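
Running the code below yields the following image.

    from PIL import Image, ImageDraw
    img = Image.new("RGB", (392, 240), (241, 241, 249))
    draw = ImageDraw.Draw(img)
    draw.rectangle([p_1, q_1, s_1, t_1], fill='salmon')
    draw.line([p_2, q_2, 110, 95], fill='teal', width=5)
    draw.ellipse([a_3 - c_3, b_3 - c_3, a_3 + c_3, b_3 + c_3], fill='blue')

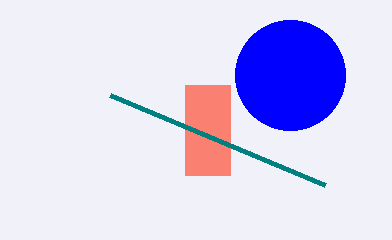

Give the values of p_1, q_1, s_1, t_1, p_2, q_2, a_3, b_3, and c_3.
p_1 = 185
q_1 = 85
s_1 = 230
t_1 = 175
p_2 = 325
q_2 = 185
a_3 = 290
b_3 = 75
c_3 = 55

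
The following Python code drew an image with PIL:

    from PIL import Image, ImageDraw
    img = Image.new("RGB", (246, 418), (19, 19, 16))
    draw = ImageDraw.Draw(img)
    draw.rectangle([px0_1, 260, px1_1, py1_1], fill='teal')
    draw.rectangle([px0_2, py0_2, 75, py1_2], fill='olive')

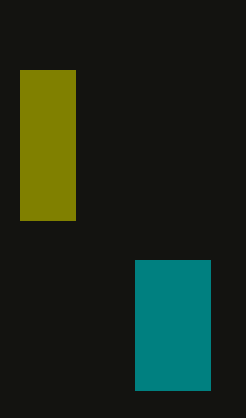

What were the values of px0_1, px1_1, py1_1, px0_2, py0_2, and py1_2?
px0_1 = 135, px1_1 = 210, py1_1 = 390, px0_2 = 20, py0_2 = 70, py1_2 = 220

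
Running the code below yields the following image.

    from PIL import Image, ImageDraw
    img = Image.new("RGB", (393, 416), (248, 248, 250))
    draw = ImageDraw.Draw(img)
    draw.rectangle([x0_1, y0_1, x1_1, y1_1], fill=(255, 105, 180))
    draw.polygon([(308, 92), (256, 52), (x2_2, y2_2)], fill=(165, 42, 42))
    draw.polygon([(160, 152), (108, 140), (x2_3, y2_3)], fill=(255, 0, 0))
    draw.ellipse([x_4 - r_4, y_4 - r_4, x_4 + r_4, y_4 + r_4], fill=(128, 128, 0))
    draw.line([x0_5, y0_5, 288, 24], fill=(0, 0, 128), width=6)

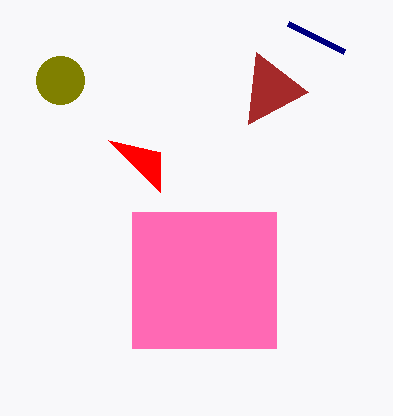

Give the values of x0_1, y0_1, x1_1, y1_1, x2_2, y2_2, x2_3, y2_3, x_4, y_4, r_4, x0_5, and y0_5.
x0_1 = 132
y0_1 = 212
x1_1 = 276
y1_1 = 348
x2_2 = 248
y2_2 = 124
x2_3 = 160
y2_3 = 192
x_4 = 60
y_4 = 80
r_4 = 24
x0_5 = 344
y0_5 = 52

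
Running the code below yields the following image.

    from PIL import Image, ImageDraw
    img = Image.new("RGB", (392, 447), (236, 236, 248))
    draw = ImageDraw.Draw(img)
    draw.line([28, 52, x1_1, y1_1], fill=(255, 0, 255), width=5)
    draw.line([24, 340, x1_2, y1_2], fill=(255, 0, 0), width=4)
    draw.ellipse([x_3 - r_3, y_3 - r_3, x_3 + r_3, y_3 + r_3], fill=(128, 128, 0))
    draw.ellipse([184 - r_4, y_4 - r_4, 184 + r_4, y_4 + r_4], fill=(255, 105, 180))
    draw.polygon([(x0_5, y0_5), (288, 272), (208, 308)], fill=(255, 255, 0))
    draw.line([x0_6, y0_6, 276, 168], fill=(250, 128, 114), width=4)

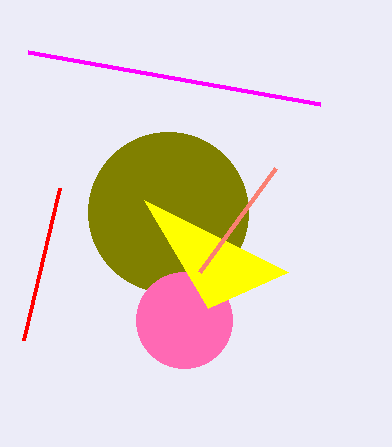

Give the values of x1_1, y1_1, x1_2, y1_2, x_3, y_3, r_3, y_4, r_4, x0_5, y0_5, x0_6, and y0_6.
x1_1 = 320, y1_1 = 104, x1_2 = 60, y1_2 = 188, x_3 = 168, y_3 = 212, r_3 = 80, y_4 = 320, r_4 = 48, x0_5 = 144, y0_5 = 200, x0_6 = 200, y0_6 = 272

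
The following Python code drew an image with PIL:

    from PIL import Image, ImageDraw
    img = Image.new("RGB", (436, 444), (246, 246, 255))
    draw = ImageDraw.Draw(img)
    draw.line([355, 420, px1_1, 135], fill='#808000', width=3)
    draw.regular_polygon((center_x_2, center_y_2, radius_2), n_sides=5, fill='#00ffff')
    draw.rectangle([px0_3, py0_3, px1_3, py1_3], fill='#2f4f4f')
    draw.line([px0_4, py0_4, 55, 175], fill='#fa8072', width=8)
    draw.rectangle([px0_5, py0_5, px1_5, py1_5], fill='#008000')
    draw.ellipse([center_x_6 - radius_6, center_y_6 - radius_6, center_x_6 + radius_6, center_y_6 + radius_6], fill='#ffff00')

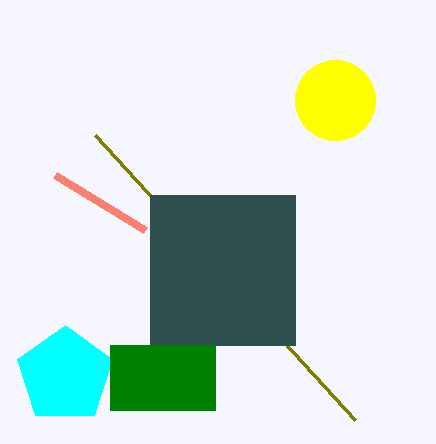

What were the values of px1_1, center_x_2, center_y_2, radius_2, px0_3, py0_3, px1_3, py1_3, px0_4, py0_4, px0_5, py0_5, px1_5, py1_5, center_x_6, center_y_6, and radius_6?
px1_1 = 95; center_x_2 = 65; center_y_2 = 375; radius_2 = 50; px0_3 = 150; py0_3 = 195; px1_3 = 295; py1_3 = 345; px0_4 = 145; py0_4 = 230; px0_5 = 110; py0_5 = 345; px1_5 = 215; py1_5 = 410; center_x_6 = 335; center_y_6 = 100; radius_6 = 40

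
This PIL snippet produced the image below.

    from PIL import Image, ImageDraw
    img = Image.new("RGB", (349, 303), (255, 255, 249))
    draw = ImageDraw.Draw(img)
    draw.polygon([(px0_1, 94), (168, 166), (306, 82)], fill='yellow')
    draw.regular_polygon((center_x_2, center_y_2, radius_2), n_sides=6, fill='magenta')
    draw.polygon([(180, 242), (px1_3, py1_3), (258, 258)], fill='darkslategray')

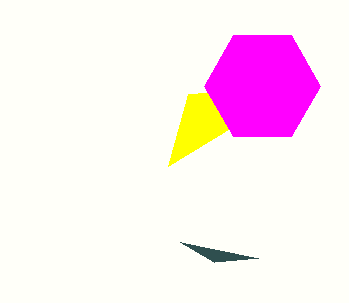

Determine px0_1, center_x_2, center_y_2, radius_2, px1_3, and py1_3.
px0_1 = 188
center_x_2 = 262
center_y_2 = 86
radius_2 = 58
px1_3 = 214
py1_3 = 262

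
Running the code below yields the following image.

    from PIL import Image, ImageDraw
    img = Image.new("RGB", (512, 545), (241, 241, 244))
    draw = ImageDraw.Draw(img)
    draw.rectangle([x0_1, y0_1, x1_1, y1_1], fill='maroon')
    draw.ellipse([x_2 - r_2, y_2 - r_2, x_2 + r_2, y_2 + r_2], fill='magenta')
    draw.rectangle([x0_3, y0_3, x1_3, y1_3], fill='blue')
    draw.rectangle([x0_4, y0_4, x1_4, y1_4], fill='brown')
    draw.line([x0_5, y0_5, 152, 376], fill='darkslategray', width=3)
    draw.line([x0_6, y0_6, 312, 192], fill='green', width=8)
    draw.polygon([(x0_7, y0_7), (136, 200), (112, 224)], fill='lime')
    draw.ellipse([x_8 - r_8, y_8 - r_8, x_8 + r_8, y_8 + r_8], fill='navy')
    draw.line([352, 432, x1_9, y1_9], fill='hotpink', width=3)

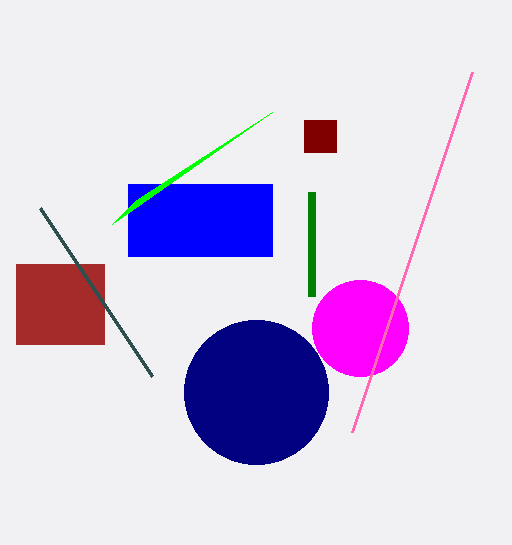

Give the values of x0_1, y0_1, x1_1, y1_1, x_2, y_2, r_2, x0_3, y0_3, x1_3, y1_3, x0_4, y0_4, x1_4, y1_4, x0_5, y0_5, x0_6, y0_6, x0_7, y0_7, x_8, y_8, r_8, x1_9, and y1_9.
x0_1 = 304, y0_1 = 120, x1_1 = 336, y1_1 = 152, x_2 = 360, y_2 = 328, r_2 = 48, x0_3 = 128, y0_3 = 184, x1_3 = 272, y1_3 = 256, x0_4 = 16, y0_4 = 264, x1_4 = 104, y1_4 = 344, x0_5 = 40, y0_5 = 208, x0_6 = 312, y0_6 = 296, x0_7 = 272, y0_7 = 112, x_8 = 256, y_8 = 392, r_8 = 72, x1_9 = 472, y1_9 = 72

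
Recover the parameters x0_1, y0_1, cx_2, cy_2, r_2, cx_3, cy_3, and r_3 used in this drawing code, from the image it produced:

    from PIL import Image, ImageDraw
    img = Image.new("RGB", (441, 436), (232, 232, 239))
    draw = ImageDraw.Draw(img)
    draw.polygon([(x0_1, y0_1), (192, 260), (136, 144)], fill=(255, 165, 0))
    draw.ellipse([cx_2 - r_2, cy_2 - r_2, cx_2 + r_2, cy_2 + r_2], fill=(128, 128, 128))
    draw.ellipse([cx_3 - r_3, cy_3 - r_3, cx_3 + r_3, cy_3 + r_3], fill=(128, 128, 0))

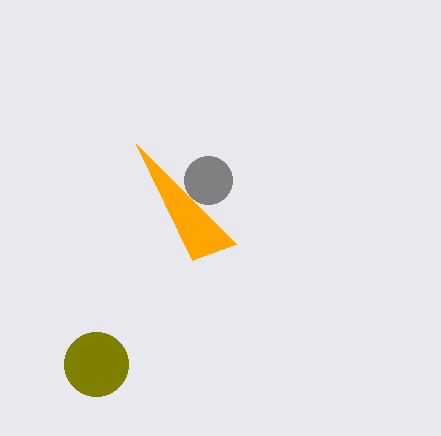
x0_1 = 236, y0_1 = 244, cx_2 = 208, cy_2 = 180, r_2 = 24, cx_3 = 96, cy_3 = 364, r_3 = 32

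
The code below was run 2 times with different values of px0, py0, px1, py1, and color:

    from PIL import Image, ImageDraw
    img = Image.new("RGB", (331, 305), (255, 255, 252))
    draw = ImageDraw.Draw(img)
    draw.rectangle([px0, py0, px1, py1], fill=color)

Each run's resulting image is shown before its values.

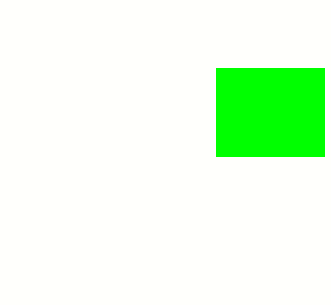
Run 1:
px0 = 216
py0 = 68
px1 = 324
py1 = 156
color = 'lime'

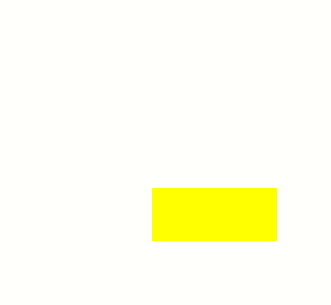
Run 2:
px0 = 152, py0 = 188, px1 = 276, py1 = 240, color = 'yellow'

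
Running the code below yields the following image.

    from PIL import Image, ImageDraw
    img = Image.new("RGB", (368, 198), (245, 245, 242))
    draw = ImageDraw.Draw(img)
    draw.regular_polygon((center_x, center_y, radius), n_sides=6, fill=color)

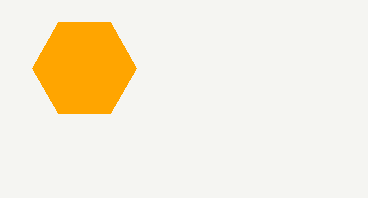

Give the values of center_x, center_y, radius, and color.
center_x = 84, center_y = 68, radius = 52, color = 'orange'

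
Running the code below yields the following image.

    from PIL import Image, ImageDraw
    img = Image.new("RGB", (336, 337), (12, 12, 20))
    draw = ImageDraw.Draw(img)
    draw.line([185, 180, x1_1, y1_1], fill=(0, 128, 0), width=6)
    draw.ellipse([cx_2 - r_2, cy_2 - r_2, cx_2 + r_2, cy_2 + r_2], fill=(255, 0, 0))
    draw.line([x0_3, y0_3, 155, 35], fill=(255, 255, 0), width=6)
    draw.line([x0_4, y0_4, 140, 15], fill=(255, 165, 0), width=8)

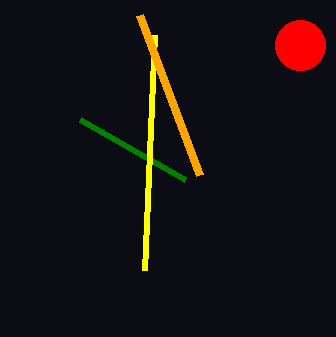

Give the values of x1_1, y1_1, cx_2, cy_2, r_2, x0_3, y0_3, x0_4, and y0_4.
x1_1 = 80
y1_1 = 120
cx_2 = 300
cy_2 = 45
r_2 = 25
x0_3 = 145
y0_3 = 270
x0_4 = 200
y0_4 = 175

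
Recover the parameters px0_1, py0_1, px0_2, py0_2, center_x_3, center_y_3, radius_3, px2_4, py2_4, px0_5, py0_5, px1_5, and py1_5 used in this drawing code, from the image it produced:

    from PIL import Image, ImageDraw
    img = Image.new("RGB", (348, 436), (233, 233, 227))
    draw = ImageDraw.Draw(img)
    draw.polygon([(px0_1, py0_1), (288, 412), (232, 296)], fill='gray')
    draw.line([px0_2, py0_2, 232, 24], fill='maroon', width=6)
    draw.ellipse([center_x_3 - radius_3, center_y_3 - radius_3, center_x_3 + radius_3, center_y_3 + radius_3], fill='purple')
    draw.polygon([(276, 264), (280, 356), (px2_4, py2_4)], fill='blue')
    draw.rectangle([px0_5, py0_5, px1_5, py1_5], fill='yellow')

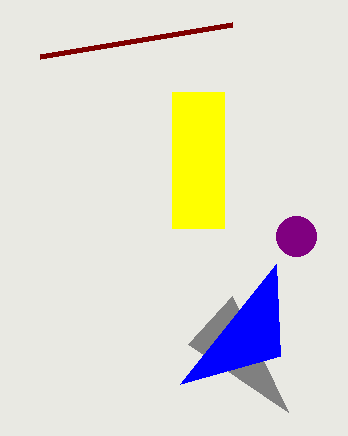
px0_1 = 188, py0_1 = 344, px0_2 = 40, py0_2 = 56, center_x_3 = 296, center_y_3 = 236, radius_3 = 20, px2_4 = 180, py2_4 = 384, px0_5 = 172, py0_5 = 92, px1_5 = 224, py1_5 = 228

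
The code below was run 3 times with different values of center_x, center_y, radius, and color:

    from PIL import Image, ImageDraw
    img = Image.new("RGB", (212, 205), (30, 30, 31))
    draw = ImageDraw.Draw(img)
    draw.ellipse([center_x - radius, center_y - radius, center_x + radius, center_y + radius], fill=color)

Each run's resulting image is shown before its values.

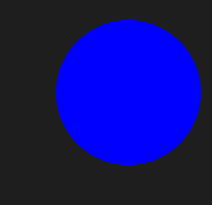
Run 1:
center_x = 128
center_y = 92
radius = 72
color = 'blue'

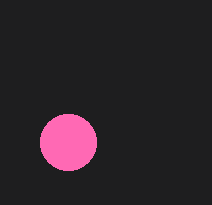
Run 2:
center_x = 68; center_y = 142; radius = 28; color = 'hotpink'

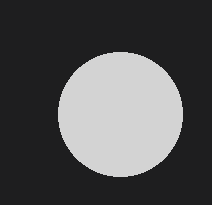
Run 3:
center_x = 120
center_y = 114
radius = 62
color = 'lightgray'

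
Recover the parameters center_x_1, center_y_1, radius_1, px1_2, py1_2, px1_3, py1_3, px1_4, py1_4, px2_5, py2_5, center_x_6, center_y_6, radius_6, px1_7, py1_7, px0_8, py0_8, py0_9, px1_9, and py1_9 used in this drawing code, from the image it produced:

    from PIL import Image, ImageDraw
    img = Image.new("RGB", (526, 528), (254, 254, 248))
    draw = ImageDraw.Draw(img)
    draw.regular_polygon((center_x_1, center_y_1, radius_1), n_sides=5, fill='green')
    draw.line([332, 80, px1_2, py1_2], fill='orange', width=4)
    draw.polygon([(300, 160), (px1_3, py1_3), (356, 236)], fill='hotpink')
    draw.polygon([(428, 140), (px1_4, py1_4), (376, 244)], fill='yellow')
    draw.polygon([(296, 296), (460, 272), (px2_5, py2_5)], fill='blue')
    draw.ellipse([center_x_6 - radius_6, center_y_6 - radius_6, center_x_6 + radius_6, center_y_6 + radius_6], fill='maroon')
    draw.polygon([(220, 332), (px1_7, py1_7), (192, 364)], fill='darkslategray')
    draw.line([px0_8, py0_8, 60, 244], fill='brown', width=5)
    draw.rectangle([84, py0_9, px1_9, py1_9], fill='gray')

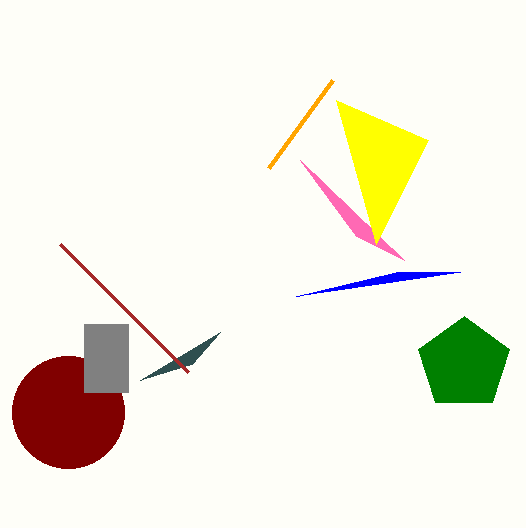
center_x_1 = 464, center_y_1 = 364, radius_1 = 48, px1_2 = 268, py1_2 = 168, px1_3 = 404, py1_3 = 260, px1_4 = 336, py1_4 = 100, px2_5 = 396, py2_5 = 272, center_x_6 = 68, center_y_6 = 412, radius_6 = 56, px1_7 = 140, py1_7 = 380, px0_8 = 188, py0_8 = 372, py0_9 = 324, px1_9 = 128, py1_9 = 392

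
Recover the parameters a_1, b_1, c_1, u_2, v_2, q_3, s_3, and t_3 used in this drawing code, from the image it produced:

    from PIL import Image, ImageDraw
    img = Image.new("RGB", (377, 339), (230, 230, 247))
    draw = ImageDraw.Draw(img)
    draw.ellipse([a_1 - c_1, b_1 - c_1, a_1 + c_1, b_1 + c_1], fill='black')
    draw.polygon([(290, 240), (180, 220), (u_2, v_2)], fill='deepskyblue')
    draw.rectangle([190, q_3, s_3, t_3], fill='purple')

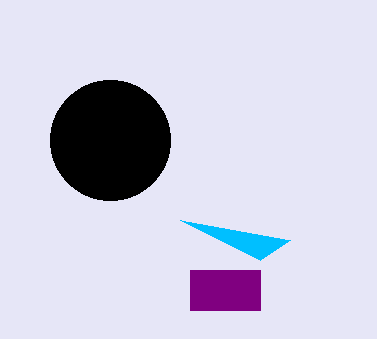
a_1 = 110, b_1 = 140, c_1 = 60, u_2 = 260, v_2 = 260, q_3 = 270, s_3 = 260, t_3 = 310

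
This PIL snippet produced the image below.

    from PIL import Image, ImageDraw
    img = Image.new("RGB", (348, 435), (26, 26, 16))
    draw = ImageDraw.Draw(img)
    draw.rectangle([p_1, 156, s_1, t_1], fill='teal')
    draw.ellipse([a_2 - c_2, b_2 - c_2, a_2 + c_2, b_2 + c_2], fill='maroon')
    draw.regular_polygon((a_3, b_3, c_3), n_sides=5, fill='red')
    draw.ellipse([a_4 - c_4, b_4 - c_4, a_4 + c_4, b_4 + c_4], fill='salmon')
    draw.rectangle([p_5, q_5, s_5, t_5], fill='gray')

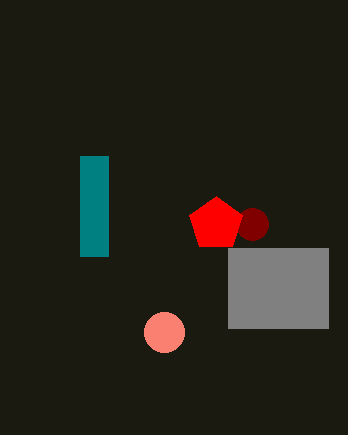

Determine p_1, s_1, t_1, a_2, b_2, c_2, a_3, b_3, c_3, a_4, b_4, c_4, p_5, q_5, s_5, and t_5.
p_1 = 80; s_1 = 108; t_1 = 256; a_2 = 252; b_2 = 224; c_2 = 16; a_3 = 216; b_3 = 224; c_3 = 28; a_4 = 164; b_4 = 332; c_4 = 20; p_5 = 228; q_5 = 248; s_5 = 328; t_5 = 328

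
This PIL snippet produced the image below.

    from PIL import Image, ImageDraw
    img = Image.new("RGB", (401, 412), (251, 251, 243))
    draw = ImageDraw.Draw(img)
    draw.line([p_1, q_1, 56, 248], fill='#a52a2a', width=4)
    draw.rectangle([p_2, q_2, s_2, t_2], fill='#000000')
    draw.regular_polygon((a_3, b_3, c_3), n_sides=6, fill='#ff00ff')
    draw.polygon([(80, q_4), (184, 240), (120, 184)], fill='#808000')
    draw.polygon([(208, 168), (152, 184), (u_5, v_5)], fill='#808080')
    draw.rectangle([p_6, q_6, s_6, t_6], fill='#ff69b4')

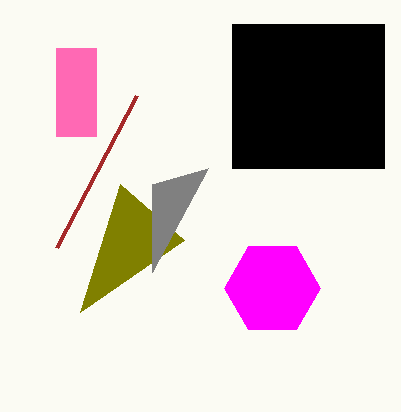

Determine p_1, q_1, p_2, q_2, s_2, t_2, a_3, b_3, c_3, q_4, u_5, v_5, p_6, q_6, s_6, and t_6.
p_1 = 136, q_1 = 96, p_2 = 232, q_2 = 24, s_2 = 384, t_2 = 168, a_3 = 272, b_3 = 288, c_3 = 48, q_4 = 312, u_5 = 152, v_5 = 272, p_6 = 56, q_6 = 48, s_6 = 96, t_6 = 136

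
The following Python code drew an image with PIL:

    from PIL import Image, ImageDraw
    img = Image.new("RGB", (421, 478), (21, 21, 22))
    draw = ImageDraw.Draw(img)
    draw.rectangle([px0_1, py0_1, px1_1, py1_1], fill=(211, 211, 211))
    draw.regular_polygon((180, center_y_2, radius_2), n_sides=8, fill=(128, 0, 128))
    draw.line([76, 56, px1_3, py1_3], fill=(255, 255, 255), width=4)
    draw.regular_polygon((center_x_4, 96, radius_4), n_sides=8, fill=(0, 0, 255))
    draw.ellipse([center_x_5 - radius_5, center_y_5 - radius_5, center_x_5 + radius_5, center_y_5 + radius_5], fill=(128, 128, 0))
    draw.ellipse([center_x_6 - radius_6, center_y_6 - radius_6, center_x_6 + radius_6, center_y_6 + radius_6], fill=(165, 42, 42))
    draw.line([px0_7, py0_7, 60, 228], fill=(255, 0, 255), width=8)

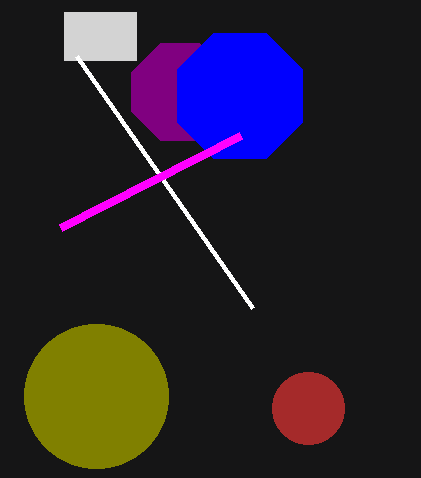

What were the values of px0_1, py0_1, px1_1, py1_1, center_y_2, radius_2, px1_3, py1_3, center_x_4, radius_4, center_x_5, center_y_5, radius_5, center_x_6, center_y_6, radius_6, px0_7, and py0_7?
px0_1 = 64
py0_1 = 12
px1_1 = 136
py1_1 = 60
center_y_2 = 92
radius_2 = 52
px1_3 = 252
py1_3 = 308
center_x_4 = 240
radius_4 = 68
center_x_5 = 96
center_y_5 = 396
radius_5 = 72
center_x_6 = 308
center_y_6 = 408
radius_6 = 36
px0_7 = 240
py0_7 = 136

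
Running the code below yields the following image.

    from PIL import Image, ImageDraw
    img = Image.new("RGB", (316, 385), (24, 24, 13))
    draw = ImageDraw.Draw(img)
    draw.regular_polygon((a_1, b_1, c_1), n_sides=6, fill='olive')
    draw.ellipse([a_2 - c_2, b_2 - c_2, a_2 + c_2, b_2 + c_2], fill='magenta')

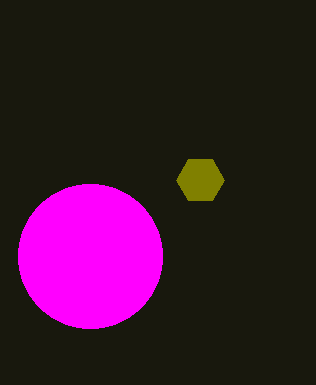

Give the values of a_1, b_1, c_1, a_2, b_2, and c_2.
a_1 = 200; b_1 = 180; c_1 = 24; a_2 = 90; b_2 = 256; c_2 = 72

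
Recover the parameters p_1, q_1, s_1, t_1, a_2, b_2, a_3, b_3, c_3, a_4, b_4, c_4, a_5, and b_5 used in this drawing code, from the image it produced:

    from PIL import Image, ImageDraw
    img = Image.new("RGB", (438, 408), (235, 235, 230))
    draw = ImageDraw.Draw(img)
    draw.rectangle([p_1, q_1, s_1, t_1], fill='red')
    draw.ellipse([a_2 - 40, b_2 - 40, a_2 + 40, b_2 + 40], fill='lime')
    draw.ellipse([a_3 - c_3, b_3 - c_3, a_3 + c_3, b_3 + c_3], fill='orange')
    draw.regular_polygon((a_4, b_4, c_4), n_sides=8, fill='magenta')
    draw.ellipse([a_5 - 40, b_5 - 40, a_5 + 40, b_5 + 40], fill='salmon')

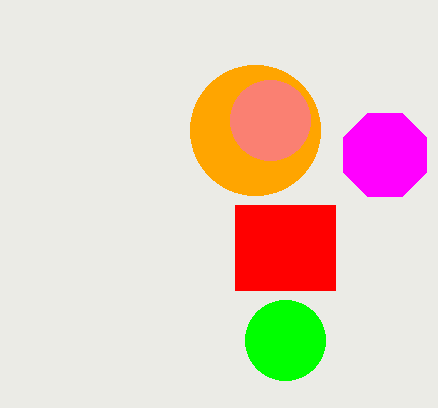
p_1 = 235
q_1 = 205
s_1 = 335
t_1 = 290
a_2 = 285
b_2 = 340
a_3 = 255
b_3 = 130
c_3 = 65
a_4 = 385
b_4 = 155
c_4 = 45
a_5 = 270
b_5 = 120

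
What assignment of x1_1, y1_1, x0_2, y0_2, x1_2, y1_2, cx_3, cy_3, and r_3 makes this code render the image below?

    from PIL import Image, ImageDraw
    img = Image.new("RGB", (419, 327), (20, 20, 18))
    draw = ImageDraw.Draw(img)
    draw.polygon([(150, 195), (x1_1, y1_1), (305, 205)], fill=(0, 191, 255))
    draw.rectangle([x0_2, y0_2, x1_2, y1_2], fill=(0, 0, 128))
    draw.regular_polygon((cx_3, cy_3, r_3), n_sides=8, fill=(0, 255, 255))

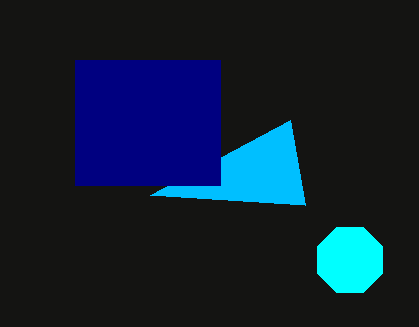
x1_1 = 290; y1_1 = 120; x0_2 = 75; y0_2 = 60; x1_2 = 220; y1_2 = 185; cx_3 = 350; cy_3 = 260; r_3 = 35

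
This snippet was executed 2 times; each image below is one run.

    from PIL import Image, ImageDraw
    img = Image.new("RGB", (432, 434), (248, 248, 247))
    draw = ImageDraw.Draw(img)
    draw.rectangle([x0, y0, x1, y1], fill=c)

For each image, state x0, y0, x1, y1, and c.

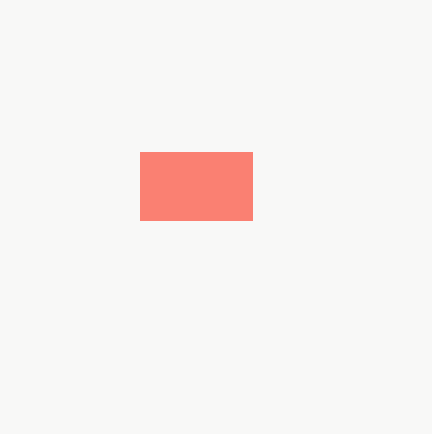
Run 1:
x0 = 140
y0 = 152
x1 = 252
y1 = 220
c = 'salmon'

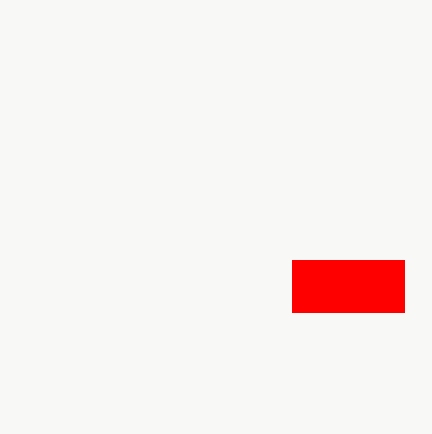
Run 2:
x0 = 292; y0 = 260; x1 = 404; y1 = 312; c = 'red'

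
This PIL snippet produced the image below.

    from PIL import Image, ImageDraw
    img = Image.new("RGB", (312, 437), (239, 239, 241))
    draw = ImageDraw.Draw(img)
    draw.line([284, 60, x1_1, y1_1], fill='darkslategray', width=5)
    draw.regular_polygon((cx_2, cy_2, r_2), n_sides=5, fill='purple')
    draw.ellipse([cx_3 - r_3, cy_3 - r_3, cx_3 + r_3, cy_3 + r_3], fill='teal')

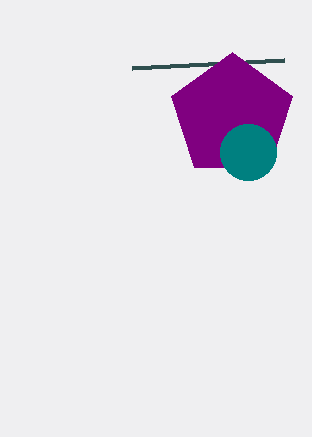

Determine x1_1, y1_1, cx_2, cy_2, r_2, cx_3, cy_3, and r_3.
x1_1 = 132, y1_1 = 68, cx_2 = 232, cy_2 = 116, r_2 = 64, cx_3 = 248, cy_3 = 152, r_3 = 28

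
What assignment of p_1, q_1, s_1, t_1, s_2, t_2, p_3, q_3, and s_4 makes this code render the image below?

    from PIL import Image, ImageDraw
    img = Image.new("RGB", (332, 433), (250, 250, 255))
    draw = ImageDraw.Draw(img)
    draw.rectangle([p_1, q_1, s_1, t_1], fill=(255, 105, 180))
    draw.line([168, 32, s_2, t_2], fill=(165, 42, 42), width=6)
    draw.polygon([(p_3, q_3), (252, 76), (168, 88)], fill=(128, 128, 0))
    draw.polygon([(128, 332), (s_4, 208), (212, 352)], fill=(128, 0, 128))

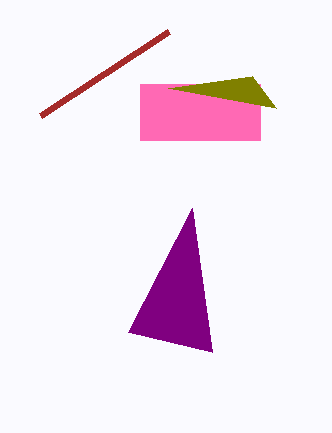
p_1 = 140, q_1 = 84, s_1 = 260, t_1 = 140, s_2 = 40, t_2 = 116, p_3 = 276, q_3 = 108, s_4 = 192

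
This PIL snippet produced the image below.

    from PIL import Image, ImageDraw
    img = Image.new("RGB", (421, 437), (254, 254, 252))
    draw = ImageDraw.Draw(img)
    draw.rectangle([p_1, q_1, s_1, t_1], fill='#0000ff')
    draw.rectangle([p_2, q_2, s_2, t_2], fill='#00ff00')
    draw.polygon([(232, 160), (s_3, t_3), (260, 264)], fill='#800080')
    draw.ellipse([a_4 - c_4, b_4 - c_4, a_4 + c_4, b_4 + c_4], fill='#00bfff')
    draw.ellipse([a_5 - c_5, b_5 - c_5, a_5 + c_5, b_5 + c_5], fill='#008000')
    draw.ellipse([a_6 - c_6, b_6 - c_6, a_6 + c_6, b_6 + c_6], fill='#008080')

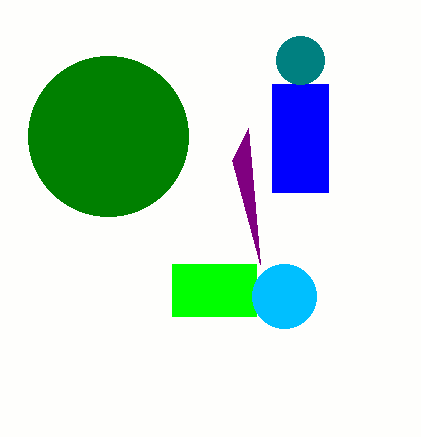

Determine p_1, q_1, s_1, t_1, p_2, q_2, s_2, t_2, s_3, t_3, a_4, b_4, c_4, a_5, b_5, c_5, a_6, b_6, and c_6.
p_1 = 272; q_1 = 84; s_1 = 328; t_1 = 192; p_2 = 172; q_2 = 264; s_2 = 256; t_2 = 316; s_3 = 248; t_3 = 128; a_4 = 284; b_4 = 296; c_4 = 32; a_5 = 108; b_5 = 136; c_5 = 80; a_6 = 300; b_6 = 60; c_6 = 24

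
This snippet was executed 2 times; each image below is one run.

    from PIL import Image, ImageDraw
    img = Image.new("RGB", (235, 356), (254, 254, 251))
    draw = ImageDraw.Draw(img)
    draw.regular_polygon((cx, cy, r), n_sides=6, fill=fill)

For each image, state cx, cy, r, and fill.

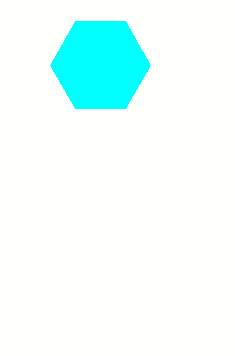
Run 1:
cx = 100, cy = 65, r = 50, fill = 'cyan'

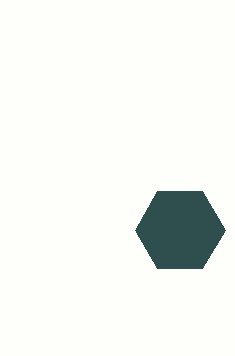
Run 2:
cx = 180
cy = 230
r = 45
fill = 'darkslategray'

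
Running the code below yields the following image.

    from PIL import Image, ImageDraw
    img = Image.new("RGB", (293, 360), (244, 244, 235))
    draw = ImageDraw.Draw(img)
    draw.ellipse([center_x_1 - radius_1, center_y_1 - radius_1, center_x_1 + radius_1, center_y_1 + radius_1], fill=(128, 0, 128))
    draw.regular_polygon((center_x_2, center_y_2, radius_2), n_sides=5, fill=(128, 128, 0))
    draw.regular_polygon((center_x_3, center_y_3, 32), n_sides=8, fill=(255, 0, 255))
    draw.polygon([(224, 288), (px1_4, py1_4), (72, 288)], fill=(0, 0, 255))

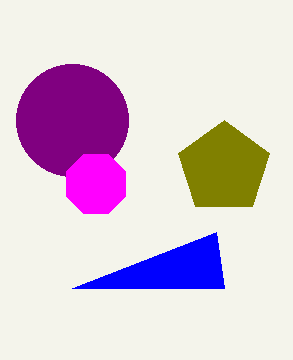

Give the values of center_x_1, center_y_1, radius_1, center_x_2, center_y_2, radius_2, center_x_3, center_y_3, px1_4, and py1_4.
center_x_1 = 72; center_y_1 = 120; radius_1 = 56; center_x_2 = 224; center_y_2 = 168; radius_2 = 48; center_x_3 = 96; center_y_3 = 184; px1_4 = 216; py1_4 = 232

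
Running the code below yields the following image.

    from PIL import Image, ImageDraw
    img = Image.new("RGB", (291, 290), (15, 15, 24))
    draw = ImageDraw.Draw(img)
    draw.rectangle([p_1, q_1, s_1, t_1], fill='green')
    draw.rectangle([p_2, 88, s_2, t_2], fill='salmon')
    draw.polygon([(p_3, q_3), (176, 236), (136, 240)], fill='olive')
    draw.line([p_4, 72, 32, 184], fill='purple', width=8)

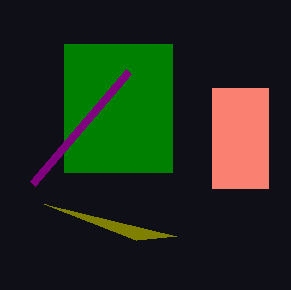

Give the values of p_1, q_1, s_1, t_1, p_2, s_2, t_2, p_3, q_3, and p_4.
p_1 = 64; q_1 = 44; s_1 = 172; t_1 = 172; p_2 = 212; s_2 = 268; t_2 = 188; p_3 = 44; q_3 = 204; p_4 = 128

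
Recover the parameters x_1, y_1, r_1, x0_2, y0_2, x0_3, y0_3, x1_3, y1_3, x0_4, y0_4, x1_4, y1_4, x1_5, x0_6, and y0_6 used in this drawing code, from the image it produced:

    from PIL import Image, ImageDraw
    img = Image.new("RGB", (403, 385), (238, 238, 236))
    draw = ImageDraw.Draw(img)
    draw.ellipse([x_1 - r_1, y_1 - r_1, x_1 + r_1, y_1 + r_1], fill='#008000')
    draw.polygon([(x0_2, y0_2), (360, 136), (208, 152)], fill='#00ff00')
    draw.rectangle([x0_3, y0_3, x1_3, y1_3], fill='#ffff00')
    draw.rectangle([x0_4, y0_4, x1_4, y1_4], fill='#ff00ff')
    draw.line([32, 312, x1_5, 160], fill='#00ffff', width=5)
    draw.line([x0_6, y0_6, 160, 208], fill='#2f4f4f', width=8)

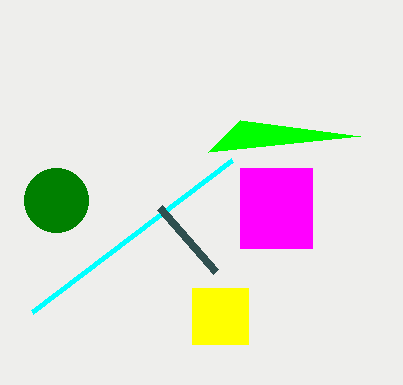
x_1 = 56, y_1 = 200, r_1 = 32, x0_2 = 240, y0_2 = 120, x0_3 = 192, y0_3 = 288, x1_3 = 248, y1_3 = 344, x0_4 = 240, y0_4 = 168, x1_4 = 312, y1_4 = 248, x1_5 = 232, x0_6 = 216, y0_6 = 272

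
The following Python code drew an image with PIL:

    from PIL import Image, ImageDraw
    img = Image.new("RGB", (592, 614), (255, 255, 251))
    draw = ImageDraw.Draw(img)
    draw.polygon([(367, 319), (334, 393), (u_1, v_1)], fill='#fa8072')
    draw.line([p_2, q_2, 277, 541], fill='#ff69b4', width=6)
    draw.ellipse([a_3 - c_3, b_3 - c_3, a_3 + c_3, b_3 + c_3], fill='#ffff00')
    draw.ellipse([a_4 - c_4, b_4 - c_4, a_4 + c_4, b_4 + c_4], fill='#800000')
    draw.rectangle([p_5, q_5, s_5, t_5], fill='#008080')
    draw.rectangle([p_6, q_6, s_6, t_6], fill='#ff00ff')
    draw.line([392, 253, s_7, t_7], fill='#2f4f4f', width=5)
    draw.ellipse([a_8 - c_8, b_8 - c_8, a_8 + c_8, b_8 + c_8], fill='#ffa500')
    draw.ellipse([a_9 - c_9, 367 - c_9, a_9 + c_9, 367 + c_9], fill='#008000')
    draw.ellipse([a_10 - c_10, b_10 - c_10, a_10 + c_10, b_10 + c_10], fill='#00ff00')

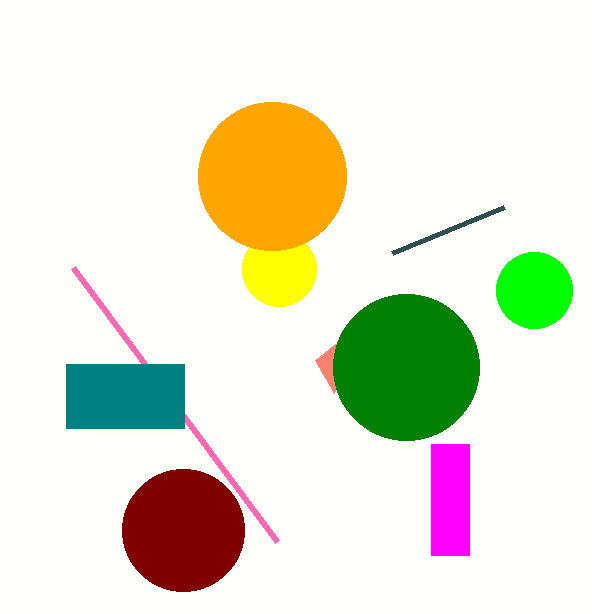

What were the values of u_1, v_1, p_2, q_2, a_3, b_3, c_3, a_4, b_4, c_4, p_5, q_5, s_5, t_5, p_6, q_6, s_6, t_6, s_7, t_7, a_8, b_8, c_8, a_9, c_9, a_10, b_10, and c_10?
u_1 = 315
v_1 = 360
p_2 = 73
q_2 = 267
a_3 = 279
b_3 = 269
c_3 = 37
a_4 = 183
b_4 = 530
c_4 = 61
p_5 = 66
q_5 = 364
s_5 = 184
t_5 = 428
p_6 = 431
q_6 = 444
s_6 = 469
t_6 = 555
s_7 = 504
t_7 = 207
a_8 = 272
b_8 = 176
c_8 = 74
a_9 = 406
c_9 = 73
a_10 = 534
b_10 = 290
c_10 = 38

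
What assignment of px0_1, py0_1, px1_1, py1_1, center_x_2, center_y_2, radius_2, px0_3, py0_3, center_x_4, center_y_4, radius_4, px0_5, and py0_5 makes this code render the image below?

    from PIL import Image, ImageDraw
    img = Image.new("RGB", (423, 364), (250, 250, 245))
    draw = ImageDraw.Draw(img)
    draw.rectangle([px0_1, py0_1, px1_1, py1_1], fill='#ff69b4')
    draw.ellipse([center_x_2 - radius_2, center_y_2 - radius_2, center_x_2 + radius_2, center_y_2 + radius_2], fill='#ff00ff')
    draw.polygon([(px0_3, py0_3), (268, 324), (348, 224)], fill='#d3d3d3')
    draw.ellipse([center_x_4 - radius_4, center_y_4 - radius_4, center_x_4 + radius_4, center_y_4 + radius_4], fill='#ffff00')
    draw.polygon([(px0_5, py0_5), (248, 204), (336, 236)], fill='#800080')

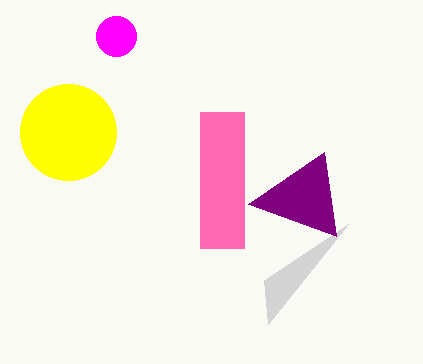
px0_1 = 200, py0_1 = 112, px1_1 = 244, py1_1 = 248, center_x_2 = 116, center_y_2 = 36, radius_2 = 20, px0_3 = 264, py0_3 = 280, center_x_4 = 68, center_y_4 = 132, radius_4 = 48, px0_5 = 324, py0_5 = 152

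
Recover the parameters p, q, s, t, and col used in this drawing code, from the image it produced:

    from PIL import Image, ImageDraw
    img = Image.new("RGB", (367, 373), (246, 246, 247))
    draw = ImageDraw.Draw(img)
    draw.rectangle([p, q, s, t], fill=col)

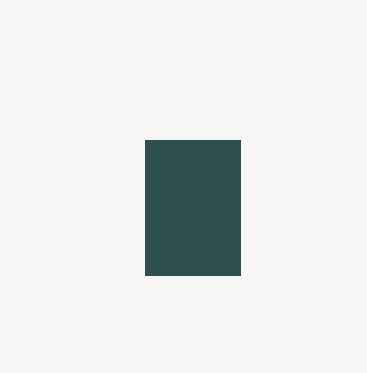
p = 145
q = 140
s = 240
t = 275
col = 'darkslategray'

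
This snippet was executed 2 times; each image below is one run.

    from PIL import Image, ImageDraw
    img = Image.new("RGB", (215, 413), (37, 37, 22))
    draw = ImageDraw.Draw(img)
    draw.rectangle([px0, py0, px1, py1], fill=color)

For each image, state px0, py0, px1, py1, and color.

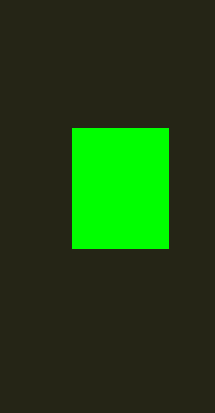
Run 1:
px0 = 72
py0 = 128
px1 = 168
py1 = 248
color = 'lime'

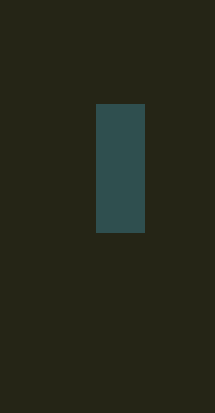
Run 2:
px0 = 96
py0 = 104
px1 = 144
py1 = 232
color = 'darkslategray'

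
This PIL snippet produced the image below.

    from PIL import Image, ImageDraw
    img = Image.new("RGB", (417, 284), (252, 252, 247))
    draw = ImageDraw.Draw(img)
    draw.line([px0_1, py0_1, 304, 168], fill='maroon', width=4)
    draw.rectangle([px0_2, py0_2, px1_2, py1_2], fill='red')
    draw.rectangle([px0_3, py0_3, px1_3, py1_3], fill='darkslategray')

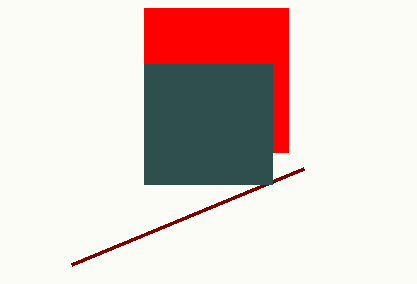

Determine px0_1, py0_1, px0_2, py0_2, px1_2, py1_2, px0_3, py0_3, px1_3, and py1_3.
px0_1 = 72, py0_1 = 264, px0_2 = 144, py0_2 = 8, px1_2 = 288, py1_2 = 152, px0_3 = 144, py0_3 = 64, px1_3 = 272, py1_3 = 184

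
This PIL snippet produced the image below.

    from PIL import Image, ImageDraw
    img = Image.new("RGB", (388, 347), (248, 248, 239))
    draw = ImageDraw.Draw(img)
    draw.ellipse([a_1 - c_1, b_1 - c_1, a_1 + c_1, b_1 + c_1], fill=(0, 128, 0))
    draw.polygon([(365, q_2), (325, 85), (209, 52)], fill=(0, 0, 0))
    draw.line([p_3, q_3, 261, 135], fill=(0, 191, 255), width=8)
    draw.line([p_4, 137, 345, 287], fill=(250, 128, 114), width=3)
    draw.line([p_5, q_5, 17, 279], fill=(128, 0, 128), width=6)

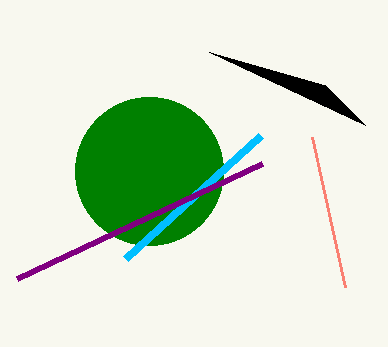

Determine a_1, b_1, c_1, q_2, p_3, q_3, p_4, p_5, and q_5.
a_1 = 149, b_1 = 171, c_1 = 74, q_2 = 125, p_3 = 126, q_3 = 258, p_4 = 312, p_5 = 262, q_5 = 164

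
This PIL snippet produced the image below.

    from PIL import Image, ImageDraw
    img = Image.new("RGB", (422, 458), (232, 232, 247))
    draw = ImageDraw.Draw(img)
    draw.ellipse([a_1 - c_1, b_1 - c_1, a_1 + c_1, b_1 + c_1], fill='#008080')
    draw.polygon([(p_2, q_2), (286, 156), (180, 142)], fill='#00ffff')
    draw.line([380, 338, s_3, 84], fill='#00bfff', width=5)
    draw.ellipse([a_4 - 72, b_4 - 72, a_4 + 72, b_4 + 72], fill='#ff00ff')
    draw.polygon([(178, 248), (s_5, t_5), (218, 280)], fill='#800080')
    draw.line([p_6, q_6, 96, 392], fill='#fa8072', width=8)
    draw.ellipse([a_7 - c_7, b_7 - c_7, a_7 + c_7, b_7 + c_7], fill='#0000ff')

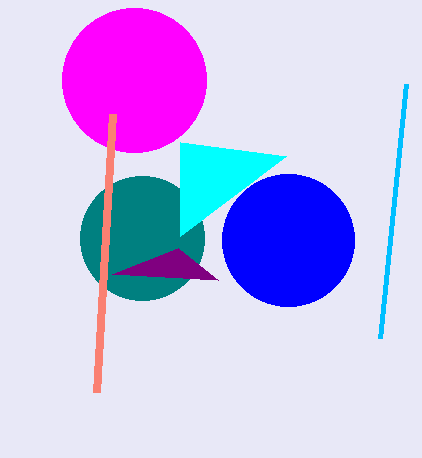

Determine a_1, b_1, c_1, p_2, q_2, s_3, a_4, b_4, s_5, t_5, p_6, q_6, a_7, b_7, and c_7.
a_1 = 142, b_1 = 238, c_1 = 62, p_2 = 180, q_2 = 236, s_3 = 406, a_4 = 134, b_4 = 80, s_5 = 112, t_5 = 274, p_6 = 112, q_6 = 114, a_7 = 288, b_7 = 240, c_7 = 66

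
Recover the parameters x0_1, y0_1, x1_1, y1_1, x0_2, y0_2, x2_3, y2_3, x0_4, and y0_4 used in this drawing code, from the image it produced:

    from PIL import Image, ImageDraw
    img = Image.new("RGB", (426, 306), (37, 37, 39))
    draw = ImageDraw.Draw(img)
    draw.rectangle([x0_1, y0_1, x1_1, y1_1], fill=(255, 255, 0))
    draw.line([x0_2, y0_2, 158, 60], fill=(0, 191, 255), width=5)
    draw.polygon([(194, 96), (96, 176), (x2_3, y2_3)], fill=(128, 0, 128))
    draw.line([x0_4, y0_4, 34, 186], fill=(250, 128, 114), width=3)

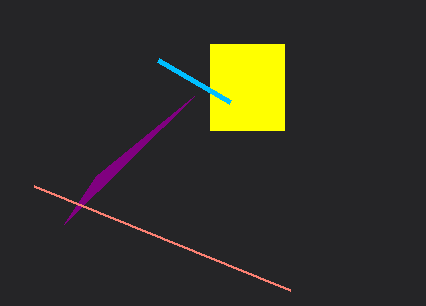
x0_1 = 210; y0_1 = 44; x1_1 = 284; y1_1 = 130; x0_2 = 230; y0_2 = 102; x2_3 = 64; y2_3 = 224; x0_4 = 290; y0_4 = 290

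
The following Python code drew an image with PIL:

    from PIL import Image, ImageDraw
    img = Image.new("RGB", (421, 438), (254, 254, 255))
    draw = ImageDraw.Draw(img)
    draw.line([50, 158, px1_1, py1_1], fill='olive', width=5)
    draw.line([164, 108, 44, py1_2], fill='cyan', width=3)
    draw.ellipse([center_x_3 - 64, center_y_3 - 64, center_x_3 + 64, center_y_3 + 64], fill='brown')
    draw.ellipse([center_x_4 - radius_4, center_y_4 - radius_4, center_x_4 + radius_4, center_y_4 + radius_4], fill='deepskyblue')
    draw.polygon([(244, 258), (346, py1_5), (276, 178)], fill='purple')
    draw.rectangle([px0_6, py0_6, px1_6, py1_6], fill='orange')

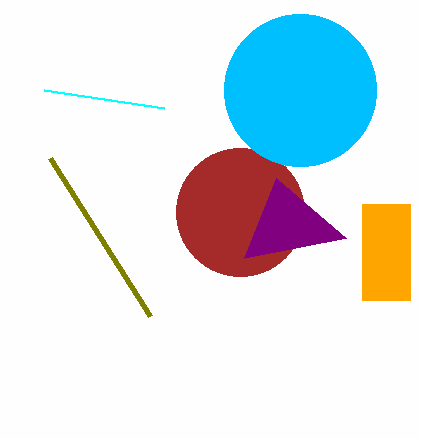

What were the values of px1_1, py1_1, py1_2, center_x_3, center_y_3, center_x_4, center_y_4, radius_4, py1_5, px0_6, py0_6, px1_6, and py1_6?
px1_1 = 150; py1_1 = 316; py1_2 = 90; center_x_3 = 240; center_y_3 = 212; center_x_4 = 300; center_y_4 = 90; radius_4 = 76; py1_5 = 238; px0_6 = 362; py0_6 = 204; px1_6 = 410; py1_6 = 300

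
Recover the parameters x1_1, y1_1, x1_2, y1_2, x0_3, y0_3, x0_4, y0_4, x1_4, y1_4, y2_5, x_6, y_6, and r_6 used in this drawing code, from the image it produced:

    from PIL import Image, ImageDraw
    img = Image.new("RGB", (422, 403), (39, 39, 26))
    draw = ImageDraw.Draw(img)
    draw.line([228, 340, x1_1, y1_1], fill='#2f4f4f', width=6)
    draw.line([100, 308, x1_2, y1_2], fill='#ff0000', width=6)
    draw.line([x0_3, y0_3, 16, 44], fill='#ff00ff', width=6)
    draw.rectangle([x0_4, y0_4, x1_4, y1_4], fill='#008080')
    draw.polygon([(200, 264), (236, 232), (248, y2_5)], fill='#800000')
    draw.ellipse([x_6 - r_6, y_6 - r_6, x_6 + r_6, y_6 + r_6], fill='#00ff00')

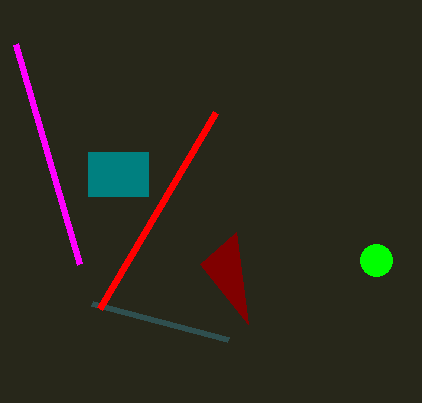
x1_1 = 92; y1_1 = 304; x1_2 = 216; y1_2 = 112; x0_3 = 80; y0_3 = 264; x0_4 = 88; y0_4 = 152; x1_4 = 148; y1_4 = 196; y2_5 = 324; x_6 = 376; y_6 = 260; r_6 = 16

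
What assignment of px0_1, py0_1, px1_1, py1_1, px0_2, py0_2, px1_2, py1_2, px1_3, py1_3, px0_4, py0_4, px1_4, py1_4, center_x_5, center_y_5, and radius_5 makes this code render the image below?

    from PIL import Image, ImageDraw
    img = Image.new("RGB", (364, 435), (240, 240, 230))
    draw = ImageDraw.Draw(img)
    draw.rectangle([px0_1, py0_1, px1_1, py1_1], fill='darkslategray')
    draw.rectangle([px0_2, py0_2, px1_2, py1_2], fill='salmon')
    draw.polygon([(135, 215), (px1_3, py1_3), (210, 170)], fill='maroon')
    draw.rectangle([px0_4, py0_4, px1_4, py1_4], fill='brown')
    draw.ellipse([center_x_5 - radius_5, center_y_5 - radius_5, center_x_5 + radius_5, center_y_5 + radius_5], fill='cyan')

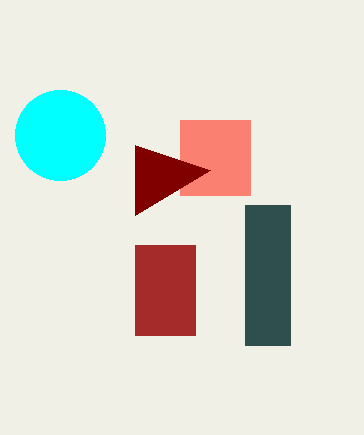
px0_1 = 245
py0_1 = 205
px1_1 = 290
py1_1 = 345
px0_2 = 180
py0_2 = 120
px1_2 = 250
py1_2 = 195
px1_3 = 135
py1_3 = 145
px0_4 = 135
py0_4 = 245
px1_4 = 195
py1_4 = 335
center_x_5 = 60
center_y_5 = 135
radius_5 = 45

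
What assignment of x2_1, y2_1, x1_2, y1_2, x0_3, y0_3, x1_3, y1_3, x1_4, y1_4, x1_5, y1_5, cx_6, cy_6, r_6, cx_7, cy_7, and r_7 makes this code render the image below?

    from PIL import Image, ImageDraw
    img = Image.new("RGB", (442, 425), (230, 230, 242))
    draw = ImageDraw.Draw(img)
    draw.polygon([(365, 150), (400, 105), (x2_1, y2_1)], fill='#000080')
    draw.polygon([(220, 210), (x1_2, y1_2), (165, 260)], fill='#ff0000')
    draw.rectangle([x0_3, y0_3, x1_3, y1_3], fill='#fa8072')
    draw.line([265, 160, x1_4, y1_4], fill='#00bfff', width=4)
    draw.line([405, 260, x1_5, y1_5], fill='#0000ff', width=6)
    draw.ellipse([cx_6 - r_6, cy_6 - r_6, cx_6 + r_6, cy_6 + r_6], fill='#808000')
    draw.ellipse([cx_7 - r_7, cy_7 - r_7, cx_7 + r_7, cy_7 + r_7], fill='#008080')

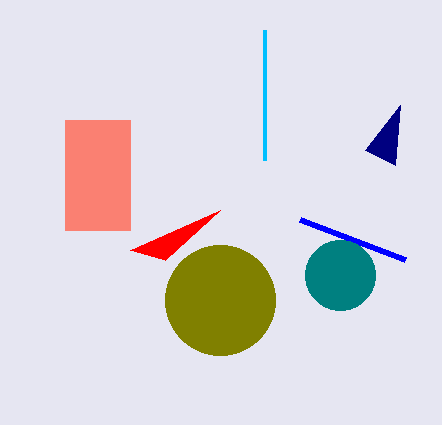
x2_1 = 395, y2_1 = 165, x1_2 = 130, y1_2 = 250, x0_3 = 65, y0_3 = 120, x1_3 = 130, y1_3 = 230, x1_4 = 265, y1_4 = 30, x1_5 = 300, y1_5 = 220, cx_6 = 220, cy_6 = 300, r_6 = 55, cx_7 = 340, cy_7 = 275, r_7 = 35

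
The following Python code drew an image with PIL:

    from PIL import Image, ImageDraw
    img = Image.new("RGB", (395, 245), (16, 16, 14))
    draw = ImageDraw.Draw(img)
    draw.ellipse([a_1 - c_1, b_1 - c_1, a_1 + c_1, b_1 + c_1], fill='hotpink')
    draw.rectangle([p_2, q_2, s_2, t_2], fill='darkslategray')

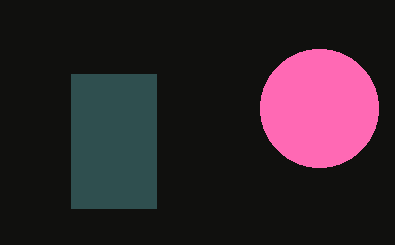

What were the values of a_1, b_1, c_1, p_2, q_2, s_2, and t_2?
a_1 = 319
b_1 = 108
c_1 = 59
p_2 = 71
q_2 = 74
s_2 = 156
t_2 = 208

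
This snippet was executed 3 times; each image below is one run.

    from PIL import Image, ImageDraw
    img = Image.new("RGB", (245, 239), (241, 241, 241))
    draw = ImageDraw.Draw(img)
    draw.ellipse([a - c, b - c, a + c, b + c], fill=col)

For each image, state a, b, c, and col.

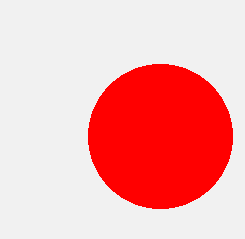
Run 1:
a = 160
b = 136
c = 72
col = 'red'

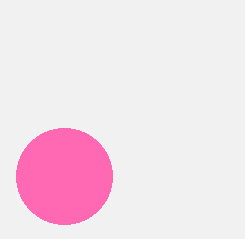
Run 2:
a = 64
b = 176
c = 48
col = 'hotpink'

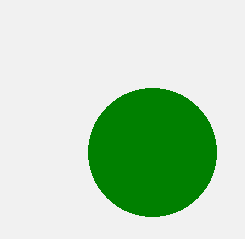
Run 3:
a = 152
b = 152
c = 64
col = 'green'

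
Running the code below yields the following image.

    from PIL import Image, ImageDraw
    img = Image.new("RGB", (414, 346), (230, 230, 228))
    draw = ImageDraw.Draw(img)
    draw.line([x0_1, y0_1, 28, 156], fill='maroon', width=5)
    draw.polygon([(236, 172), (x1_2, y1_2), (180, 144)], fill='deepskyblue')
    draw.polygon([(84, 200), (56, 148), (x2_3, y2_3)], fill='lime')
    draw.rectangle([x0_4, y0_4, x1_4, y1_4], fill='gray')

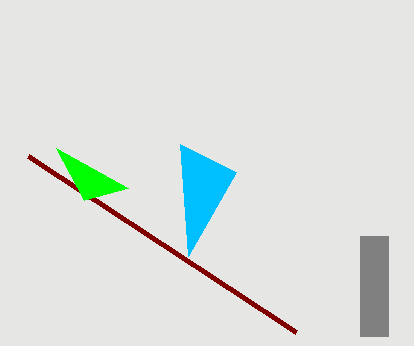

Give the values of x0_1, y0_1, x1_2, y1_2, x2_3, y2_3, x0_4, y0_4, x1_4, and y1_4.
x0_1 = 296, y0_1 = 332, x1_2 = 188, y1_2 = 256, x2_3 = 128, y2_3 = 188, x0_4 = 360, y0_4 = 236, x1_4 = 388, y1_4 = 336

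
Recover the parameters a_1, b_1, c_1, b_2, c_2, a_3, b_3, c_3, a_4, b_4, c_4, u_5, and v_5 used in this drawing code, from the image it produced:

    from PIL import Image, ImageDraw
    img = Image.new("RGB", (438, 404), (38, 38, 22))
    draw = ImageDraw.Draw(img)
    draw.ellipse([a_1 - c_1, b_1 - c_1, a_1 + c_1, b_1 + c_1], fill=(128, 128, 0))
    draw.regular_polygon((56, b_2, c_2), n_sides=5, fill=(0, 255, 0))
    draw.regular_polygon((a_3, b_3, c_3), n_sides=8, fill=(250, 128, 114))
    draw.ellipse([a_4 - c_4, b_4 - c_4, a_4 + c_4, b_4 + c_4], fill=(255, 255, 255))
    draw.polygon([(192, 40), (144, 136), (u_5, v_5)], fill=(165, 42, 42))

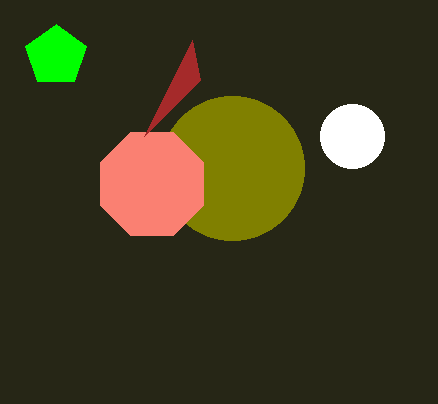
a_1 = 232, b_1 = 168, c_1 = 72, b_2 = 56, c_2 = 32, a_3 = 152, b_3 = 184, c_3 = 56, a_4 = 352, b_4 = 136, c_4 = 32, u_5 = 200, v_5 = 80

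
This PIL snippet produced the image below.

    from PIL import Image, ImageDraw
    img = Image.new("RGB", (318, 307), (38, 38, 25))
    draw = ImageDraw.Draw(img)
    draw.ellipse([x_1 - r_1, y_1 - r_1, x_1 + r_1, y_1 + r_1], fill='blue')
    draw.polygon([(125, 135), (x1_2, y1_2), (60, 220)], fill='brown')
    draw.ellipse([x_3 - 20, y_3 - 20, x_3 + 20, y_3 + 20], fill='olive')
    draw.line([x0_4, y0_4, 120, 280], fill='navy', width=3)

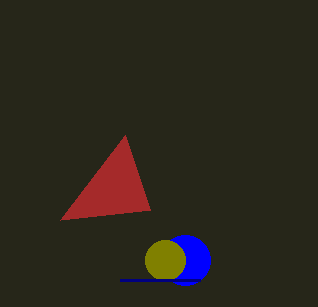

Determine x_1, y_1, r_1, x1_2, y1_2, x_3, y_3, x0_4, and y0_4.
x_1 = 185; y_1 = 260; r_1 = 25; x1_2 = 150; y1_2 = 210; x_3 = 165; y_3 = 260; x0_4 = 200; y0_4 = 280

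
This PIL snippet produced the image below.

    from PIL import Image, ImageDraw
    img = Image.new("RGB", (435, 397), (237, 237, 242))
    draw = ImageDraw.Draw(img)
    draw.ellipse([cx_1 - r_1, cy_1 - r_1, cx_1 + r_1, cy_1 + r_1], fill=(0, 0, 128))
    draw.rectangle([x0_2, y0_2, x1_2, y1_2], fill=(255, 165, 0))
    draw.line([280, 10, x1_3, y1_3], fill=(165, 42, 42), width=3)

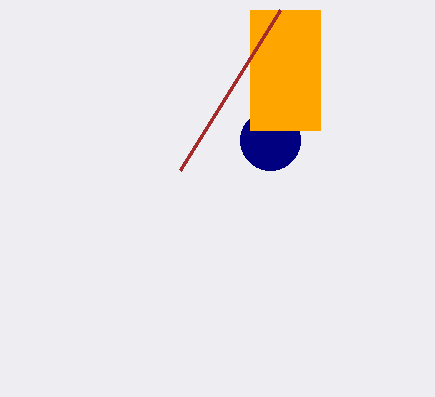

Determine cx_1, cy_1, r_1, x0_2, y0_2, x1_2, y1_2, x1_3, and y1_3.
cx_1 = 270
cy_1 = 140
r_1 = 30
x0_2 = 250
y0_2 = 10
x1_2 = 320
y1_2 = 130
x1_3 = 180
y1_3 = 170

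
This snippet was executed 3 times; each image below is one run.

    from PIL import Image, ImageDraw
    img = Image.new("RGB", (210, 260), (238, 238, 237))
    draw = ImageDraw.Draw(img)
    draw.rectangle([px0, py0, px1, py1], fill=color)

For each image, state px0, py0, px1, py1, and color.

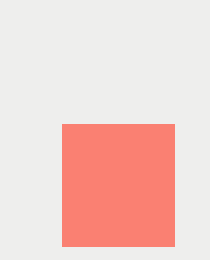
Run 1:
px0 = 62; py0 = 124; px1 = 174; py1 = 246; color = 'salmon'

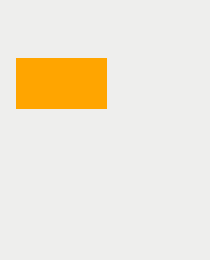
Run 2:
px0 = 16, py0 = 58, px1 = 106, py1 = 108, color = 'orange'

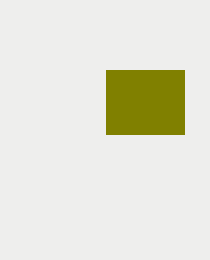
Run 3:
px0 = 106, py0 = 70, px1 = 184, py1 = 134, color = 'olive'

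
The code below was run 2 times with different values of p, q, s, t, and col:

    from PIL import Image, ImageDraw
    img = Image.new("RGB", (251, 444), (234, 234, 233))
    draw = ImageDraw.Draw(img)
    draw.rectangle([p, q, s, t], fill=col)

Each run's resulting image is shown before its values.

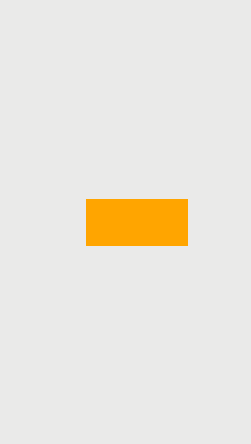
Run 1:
p = 86
q = 199
s = 187
t = 245
col = 'orange'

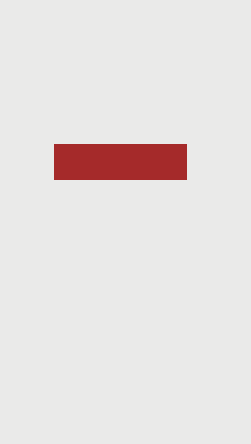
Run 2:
p = 54; q = 144; s = 186; t = 179; col = 'brown'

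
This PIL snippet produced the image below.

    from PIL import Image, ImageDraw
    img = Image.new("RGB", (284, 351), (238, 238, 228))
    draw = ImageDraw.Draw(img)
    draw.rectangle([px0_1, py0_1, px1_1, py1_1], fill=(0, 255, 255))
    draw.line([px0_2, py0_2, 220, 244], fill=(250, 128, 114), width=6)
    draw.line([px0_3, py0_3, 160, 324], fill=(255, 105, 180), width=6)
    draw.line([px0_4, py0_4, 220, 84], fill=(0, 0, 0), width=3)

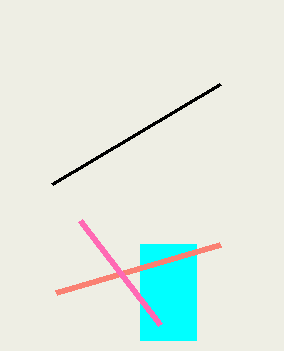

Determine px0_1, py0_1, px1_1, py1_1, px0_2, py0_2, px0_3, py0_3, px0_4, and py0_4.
px0_1 = 140; py0_1 = 244; px1_1 = 196; py1_1 = 340; px0_2 = 56; py0_2 = 292; px0_3 = 80; py0_3 = 220; px0_4 = 52; py0_4 = 184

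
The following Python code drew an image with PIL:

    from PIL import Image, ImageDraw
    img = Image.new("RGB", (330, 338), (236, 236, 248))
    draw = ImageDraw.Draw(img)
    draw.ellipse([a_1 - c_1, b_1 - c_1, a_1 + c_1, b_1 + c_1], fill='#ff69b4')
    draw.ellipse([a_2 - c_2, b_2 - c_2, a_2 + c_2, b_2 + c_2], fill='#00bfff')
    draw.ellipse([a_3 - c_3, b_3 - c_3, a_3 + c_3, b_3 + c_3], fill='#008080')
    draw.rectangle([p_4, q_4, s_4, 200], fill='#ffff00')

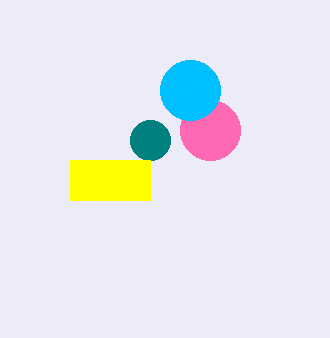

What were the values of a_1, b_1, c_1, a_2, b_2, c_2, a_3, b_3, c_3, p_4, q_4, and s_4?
a_1 = 210
b_1 = 130
c_1 = 30
a_2 = 190
b_2 = 90
c_2 = 30
a_3 = 150
b_3 = 140
c_3 = 20
p_4 = 70
q_4 = 160
s_4 = 150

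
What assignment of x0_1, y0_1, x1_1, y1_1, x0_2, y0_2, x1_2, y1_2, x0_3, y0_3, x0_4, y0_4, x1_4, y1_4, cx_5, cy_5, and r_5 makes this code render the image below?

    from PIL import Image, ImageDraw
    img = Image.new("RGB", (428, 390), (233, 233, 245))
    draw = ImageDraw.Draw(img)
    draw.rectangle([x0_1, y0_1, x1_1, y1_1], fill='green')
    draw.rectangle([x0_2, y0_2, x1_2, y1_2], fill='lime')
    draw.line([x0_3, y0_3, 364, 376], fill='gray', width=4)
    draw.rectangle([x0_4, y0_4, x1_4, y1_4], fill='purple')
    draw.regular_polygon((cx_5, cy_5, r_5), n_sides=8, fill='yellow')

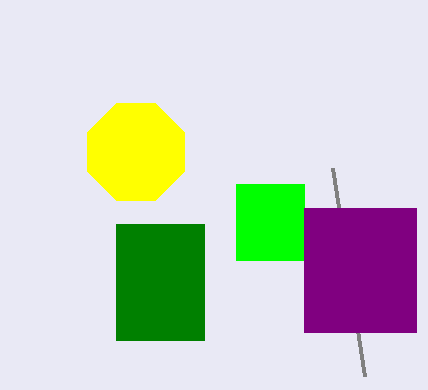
x0_1 = 116
y0_1 = 224
x1_1 = 204
y1_1 = 340
x0_2 = 236
y0_2 = 184
x1_2 = 304
y1_2 = 260
x0_3 = 332
y0_3 = 168
x0_4 = 304
y0_4 = 208
x1_4 = 416
y1_4 = 332
cx_5 = 136
cy_5 = 152
r_5 = 52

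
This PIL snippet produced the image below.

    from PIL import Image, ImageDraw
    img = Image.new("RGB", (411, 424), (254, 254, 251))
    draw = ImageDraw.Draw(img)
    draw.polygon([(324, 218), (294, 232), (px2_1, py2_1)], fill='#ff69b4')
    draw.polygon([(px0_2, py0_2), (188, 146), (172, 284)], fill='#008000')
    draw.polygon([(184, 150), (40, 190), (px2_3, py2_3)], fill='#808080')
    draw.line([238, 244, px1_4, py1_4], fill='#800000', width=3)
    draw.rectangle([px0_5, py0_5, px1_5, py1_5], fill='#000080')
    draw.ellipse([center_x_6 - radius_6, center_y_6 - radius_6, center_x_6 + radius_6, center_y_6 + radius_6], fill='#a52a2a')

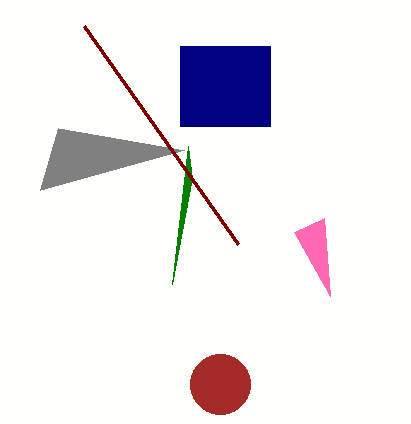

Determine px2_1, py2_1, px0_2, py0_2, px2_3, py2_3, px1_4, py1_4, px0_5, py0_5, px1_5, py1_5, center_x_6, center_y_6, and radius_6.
px2_1 = 330; py2_1 = 296; px0_2 = 192; py0_2 = 178; px2_3 = 58; py2_3 = 128; px1_4 = 84; py1_4 = 26; px0_5 = 180; py0_5 = 46; px1_5 = 270; py1_5 = 126; center_x_6 = 220; center_y_6 = 384; radius_6 = 30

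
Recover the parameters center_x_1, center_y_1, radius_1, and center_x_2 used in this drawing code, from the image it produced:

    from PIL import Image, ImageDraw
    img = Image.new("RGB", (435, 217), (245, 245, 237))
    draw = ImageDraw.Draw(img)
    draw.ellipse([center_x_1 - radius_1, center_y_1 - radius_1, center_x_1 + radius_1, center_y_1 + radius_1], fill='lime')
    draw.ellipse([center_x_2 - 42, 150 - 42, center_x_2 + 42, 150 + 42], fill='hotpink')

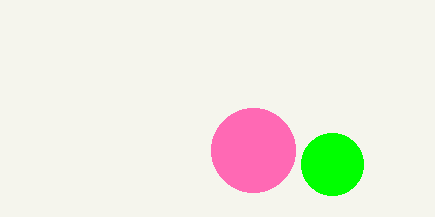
center_x_1 = 332
center_y_1 = 164
radius_1 = 31
center_x_2 = 253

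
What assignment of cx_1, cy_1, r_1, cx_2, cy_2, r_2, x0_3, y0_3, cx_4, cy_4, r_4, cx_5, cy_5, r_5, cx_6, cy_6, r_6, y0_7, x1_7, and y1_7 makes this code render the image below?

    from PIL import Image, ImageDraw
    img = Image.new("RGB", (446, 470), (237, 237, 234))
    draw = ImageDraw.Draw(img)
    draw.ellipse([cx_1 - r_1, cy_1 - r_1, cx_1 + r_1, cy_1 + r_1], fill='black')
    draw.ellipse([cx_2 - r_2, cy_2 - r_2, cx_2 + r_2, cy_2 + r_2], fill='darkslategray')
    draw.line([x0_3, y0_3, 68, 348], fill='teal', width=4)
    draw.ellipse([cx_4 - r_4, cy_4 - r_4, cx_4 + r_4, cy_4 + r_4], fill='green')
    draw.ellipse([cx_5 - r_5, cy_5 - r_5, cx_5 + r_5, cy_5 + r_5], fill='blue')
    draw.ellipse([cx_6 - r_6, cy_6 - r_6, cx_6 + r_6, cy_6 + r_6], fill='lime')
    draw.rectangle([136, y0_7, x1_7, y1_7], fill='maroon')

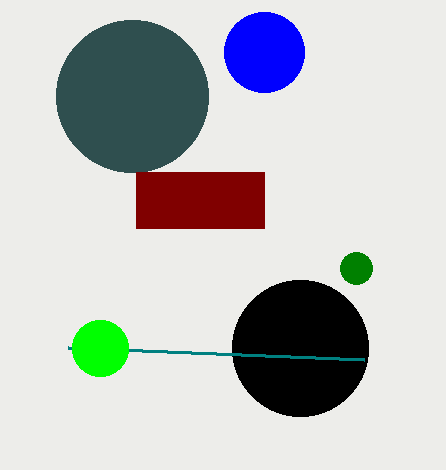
cx_1 = 300; cy_1 = 348; r_1 = 68; cx_2 = 132; cy_2 = 96; r_2 = 76; x0_3 = 364; y0_3 = 360; cx_4 = 356; cy_4 = 268; r_4 = 16; cx_5 = 264; cy_5 = 52; r_5 = 40; cx_6 = 100; cy_6 = 348; r_6 = 28; y0_7 = 172; x1_7 = 264; y1_7 = 228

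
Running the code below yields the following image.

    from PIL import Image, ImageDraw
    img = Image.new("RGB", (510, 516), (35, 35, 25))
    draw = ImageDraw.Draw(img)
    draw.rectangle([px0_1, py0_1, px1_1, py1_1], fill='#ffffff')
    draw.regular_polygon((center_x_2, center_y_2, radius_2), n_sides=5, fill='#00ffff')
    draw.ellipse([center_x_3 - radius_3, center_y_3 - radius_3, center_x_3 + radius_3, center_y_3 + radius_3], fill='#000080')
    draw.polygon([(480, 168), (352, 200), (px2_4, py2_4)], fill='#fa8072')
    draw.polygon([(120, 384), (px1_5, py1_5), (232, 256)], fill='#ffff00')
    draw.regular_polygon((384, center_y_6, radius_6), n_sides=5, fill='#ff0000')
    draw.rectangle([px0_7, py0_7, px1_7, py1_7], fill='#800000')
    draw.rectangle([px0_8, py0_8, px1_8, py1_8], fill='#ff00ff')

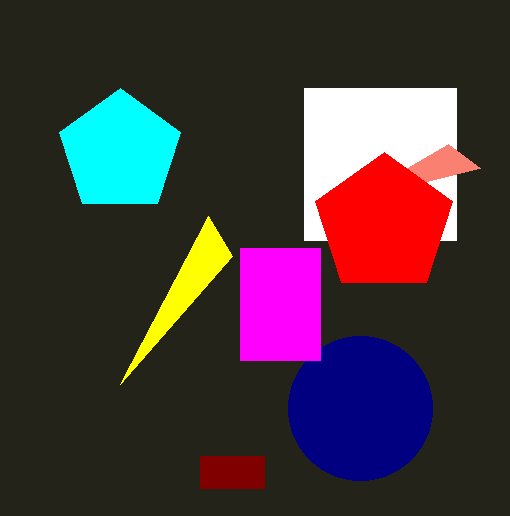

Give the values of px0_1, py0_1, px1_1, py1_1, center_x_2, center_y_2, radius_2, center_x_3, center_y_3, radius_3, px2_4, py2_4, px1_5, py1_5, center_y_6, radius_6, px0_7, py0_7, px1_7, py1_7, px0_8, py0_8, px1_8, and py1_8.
px0_1 = 304; py0_1 = 88; px1_1 = 456; py1_1 = 240; center_x_2 = 120; center_y_2 = 152; radius_2 = 64; center_x_3 = 360; center_y_3 = 408; radius_3 = 72; px2_4 = 448; py2_4 = 144; px1_5 = 208; py1_5 = 216; center_y_6 = 224; radius_6 = 72; px0_7 = 200; py0_7 = 456; px1_7 = 264; py1_7 = 488; px0_8 = 240; py0_8 = 248; px1_8 = 320; py1_8 = 360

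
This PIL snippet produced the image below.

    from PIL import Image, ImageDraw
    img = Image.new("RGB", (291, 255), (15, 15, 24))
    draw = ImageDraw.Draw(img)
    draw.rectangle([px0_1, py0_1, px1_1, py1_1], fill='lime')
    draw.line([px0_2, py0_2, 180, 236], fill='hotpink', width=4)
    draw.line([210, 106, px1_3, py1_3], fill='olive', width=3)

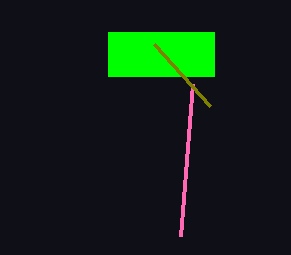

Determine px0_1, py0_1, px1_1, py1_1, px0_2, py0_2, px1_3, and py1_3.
px0_1 = 108; py0_1 = 32; px1_1 = 214; py1_1 = 76; px0_2 = 192; py0_2 = 84; px1_3 = 154; py1_3 = 44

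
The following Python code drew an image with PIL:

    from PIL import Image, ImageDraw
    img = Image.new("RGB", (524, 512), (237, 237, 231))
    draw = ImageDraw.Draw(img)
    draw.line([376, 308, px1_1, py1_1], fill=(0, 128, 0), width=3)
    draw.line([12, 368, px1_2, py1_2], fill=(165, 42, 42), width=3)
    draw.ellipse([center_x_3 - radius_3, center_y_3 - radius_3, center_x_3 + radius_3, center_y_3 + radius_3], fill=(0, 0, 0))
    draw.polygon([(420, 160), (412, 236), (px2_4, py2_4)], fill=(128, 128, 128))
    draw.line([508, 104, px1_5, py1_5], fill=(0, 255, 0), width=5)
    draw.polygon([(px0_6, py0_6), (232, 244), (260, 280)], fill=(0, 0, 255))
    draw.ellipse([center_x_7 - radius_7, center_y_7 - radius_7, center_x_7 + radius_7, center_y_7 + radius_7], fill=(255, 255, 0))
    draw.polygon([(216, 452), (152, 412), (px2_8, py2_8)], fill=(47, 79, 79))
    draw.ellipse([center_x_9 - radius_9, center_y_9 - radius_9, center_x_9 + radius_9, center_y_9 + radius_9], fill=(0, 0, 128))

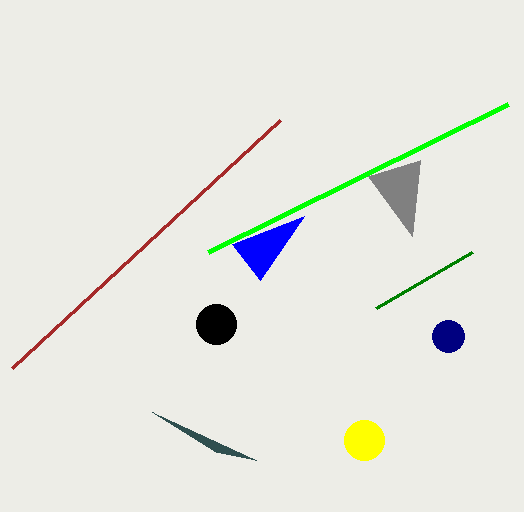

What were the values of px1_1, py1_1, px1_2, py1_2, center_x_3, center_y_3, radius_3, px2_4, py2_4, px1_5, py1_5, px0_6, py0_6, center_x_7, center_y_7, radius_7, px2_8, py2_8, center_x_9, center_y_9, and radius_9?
px1_1 = 472
py1_1 = 252
px1_2 = 280
py1_2 = 120
center_x_3 = 216
center_y_3 = 324
radius_3 = 20
px2_4 = 368
py2_4 = 176
px1_5 = 208
py1_5 = 252
px0_6 = 304
py0_6 = 216
center_x_7 = 364
center_y_7 = 440
radius_7 = 20
px2_8 = 256
py2_8 = 460
center_x_9 = 448
center_y_9 = 336
radius_9 = 16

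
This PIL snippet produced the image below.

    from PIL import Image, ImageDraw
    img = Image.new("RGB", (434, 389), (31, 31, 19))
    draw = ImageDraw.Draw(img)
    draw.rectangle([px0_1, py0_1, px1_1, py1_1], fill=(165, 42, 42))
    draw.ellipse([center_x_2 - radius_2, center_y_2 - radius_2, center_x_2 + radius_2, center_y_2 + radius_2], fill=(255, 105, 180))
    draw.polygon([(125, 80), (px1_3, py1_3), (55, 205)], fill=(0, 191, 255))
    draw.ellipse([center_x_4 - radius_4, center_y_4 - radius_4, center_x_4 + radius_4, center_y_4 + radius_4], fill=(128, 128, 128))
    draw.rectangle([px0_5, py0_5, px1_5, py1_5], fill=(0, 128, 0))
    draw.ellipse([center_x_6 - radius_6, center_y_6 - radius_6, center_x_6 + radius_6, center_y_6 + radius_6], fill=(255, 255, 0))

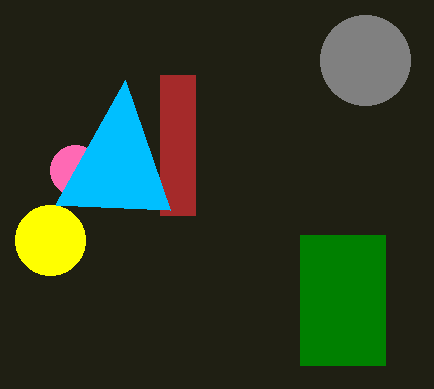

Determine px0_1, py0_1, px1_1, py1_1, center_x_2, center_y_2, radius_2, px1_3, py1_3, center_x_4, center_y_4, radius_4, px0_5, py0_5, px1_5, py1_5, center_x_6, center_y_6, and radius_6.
px0_1 = 160
py0_1 = 75
px1_1 = 195
py1_1 = 215
center_x_2 = 75
center_y_2 = 170
radius_2 = 25
px1_3 = 170
py1_3 = 210
center_x_4 = 365
center_y_4 = 60
radius_4 = 45
px0_5 = 300
py0_5 = 235
px1_5 = 385
py1_5 = 365
center_x_6 = 50
center_y_6 = 240
radius_6 = 35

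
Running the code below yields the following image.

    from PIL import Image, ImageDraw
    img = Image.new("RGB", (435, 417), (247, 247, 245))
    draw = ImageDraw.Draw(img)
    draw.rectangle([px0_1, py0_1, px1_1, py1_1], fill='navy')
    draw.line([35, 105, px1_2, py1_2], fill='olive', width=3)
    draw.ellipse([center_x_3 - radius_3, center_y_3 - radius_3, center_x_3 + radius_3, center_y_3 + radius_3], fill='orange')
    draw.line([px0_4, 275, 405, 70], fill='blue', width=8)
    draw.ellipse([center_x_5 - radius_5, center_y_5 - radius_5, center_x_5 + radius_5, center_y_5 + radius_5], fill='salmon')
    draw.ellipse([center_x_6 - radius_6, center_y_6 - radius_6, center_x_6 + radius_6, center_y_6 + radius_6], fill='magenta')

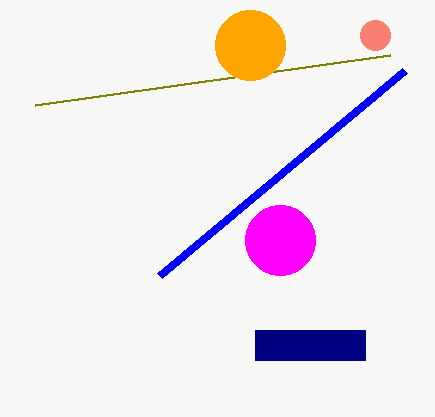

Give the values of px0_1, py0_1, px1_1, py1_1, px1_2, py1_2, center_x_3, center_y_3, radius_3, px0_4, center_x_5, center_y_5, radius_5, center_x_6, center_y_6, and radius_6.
px0_1 = 255, py0_1 = 330, px1_1 = 365, py1_1 = 360, px1_2 = 390, py1_2 = 55, center_x_3 = 250, center_y_3 = 45, radius_3 = 35, px0_4 = 160, center_x_5 = 375, center_y_5 = 35, radius_5 = 15, center_x_6 = 280, center_y_6 = 240, radius_6 = 35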